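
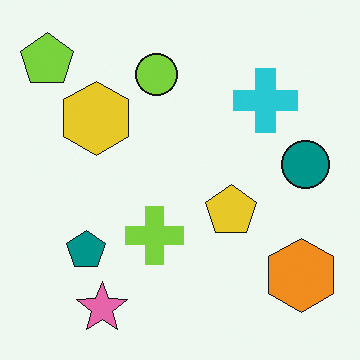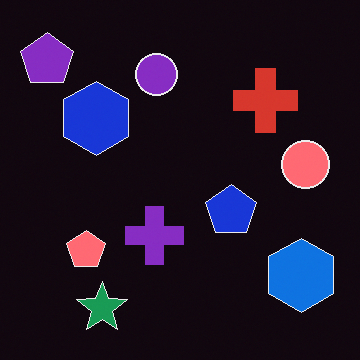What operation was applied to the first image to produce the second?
This is the original image color-inverted (negative).

The light background has become dark and every shape's color is its complement — a photographic negative.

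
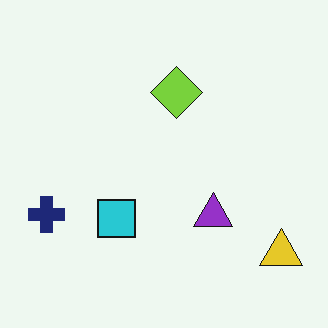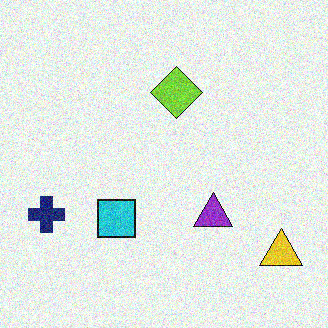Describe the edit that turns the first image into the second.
This is the original image degraded with moderate additive noise.

Random speckle covers the whole image, including the flat background.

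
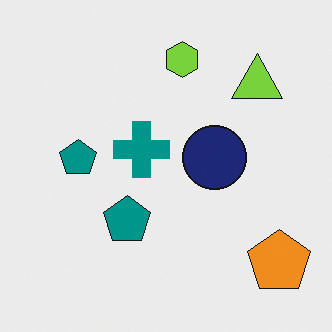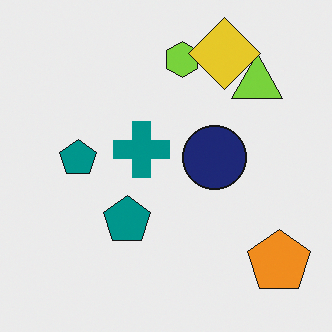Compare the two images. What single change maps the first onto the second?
Overlaid with an additional yellow diamond.

A yellow diamond appears in the second image that is absent from the first.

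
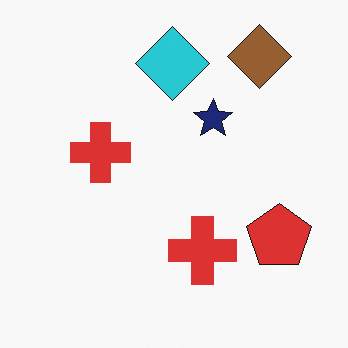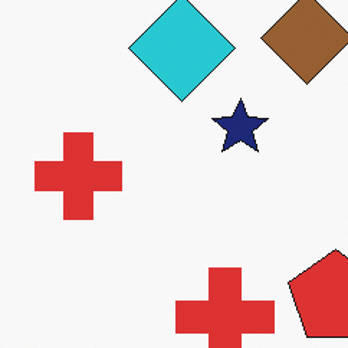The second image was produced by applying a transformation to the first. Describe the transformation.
The image was cropped to a modestly smaller region and rescaled.

The visible shapes are larger and the field of view is narrower; shapes near the original edges may be partly or wholly outside the frame — a crop-and-rescale.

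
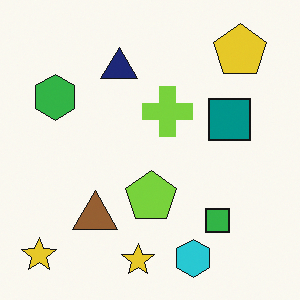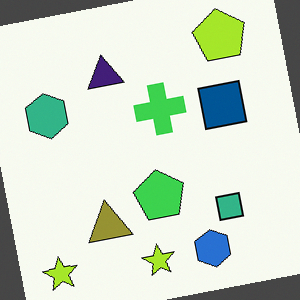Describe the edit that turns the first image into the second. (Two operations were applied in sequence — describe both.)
The second image is the first hue-shifted by a small amount, then rotated counter-clockwise by a few degrees.

Every shape's color has rotated by the same amount around the hue wheel — a uniform hue shift. Every shape is tilted by the same angle and the image corners show triangular fill wedges — a whole-image rotation by a non-right angle.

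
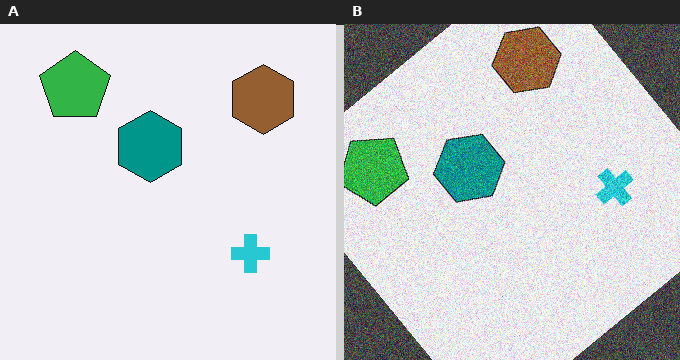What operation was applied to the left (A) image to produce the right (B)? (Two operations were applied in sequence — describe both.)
It was rotated counter-clockwise by a large amount — several tens of degrees, then degraded with strong gaussian noise.

Every shape is tilted by the same angle and the image corners show triangular fill wedges — a whole-image rotation by a non-right angle. Random speckle covers the whole image, including the flat background.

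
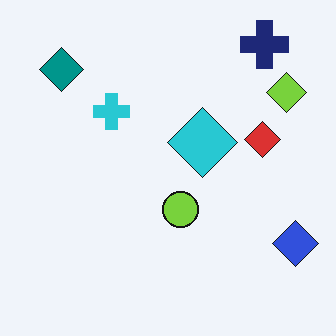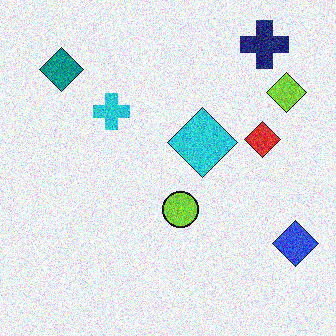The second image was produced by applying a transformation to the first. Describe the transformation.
It was degraded with a thick layer of grain.

Random speckle covers the whole image, including the flat background.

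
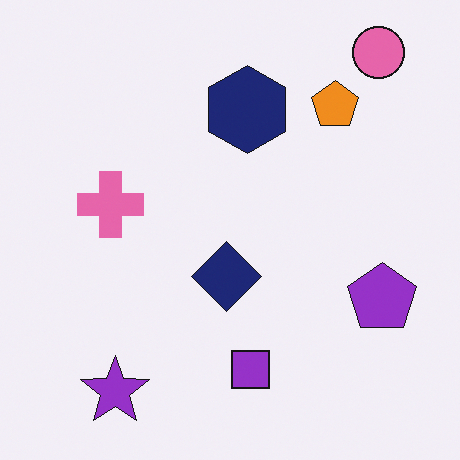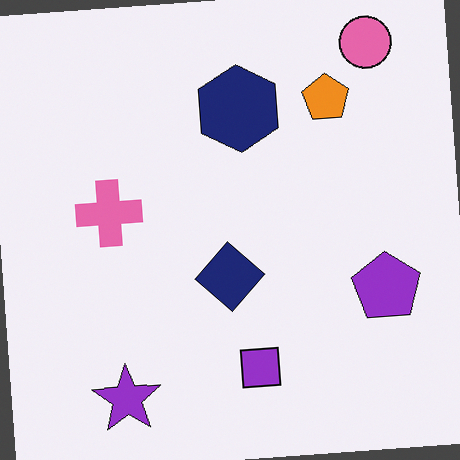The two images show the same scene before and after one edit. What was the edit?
This is the original image rotated counter-clockwise by a slight angle.

Every shape is tilted by the same angle and the image corners show triangular fill wedges — a whole-image rotation by a non-right angle.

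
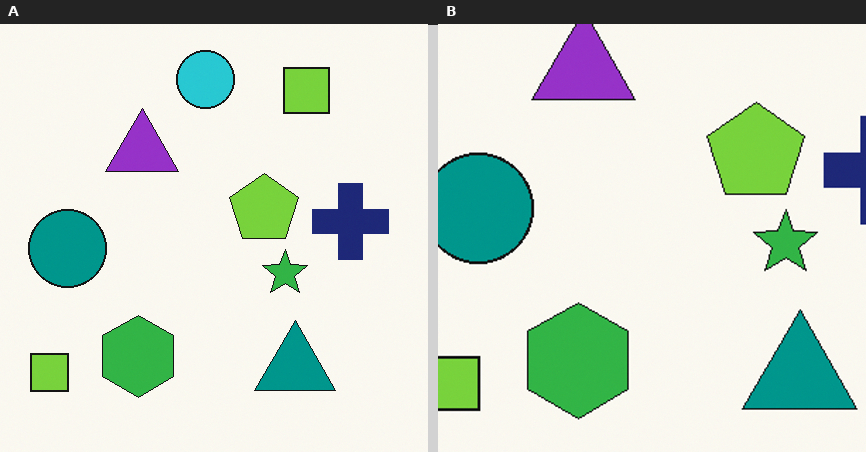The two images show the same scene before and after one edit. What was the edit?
The image was cropped slightly and scaled back up.

The visible shapes are larger and the field of view is narrower; shapes near the original edges may be partly or wholly outside the frame — a crop-and-rescale.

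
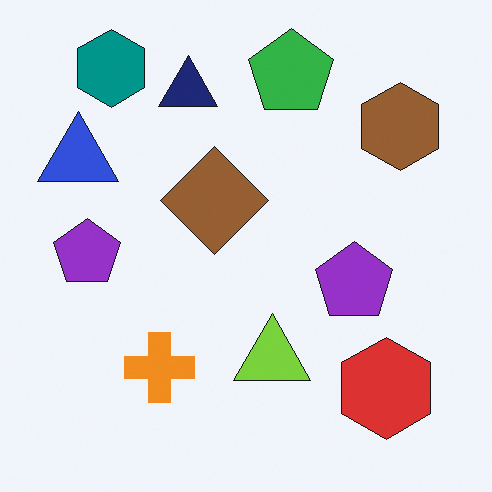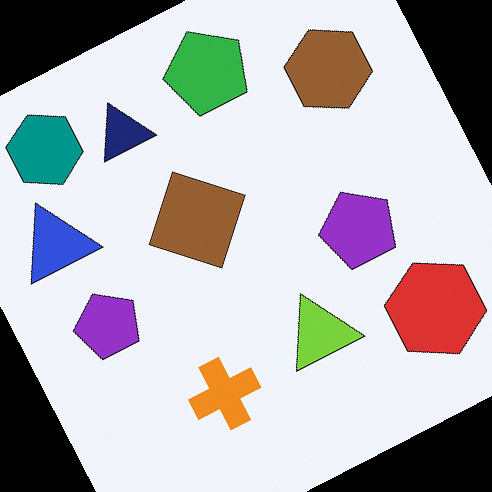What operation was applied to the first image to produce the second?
The second image is the first rotated counter-clockwise by a moderate amount.

Every shape is tilted by the same angle and the image corners show triangular fill wedges — a whole-image rotation by a non-right angle.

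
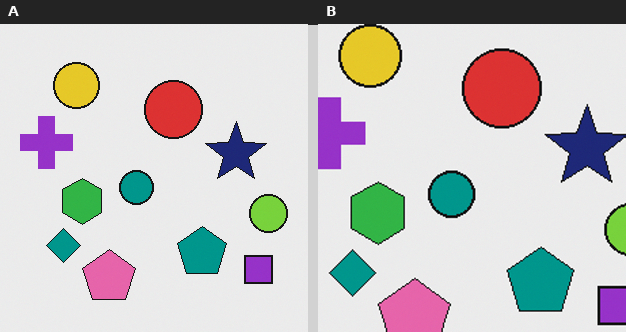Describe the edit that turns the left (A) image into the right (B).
The image was cropped to a modestly smaller region and rescaled.

The visible shapes are larger and the field of view is narrower; shapes near the original edges may be partly or wholly outside the frame — a crop-and-rescale.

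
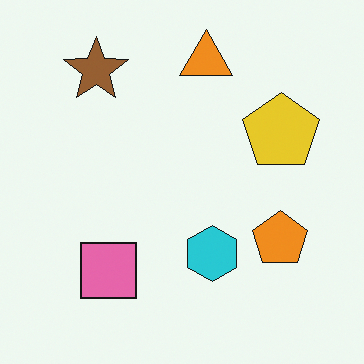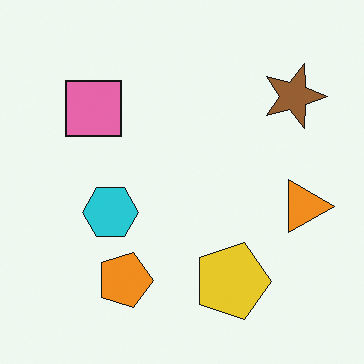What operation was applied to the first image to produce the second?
The second image is the first rotated 90° clockwise.

The brown star sits in the top-left of the first image and the top-right of the second — consistent with a whole-image 90° clockwise rotation.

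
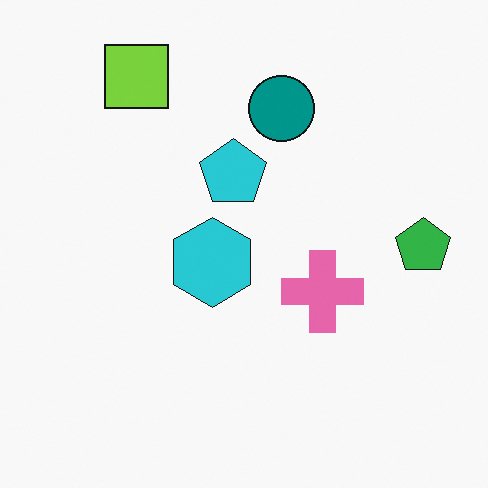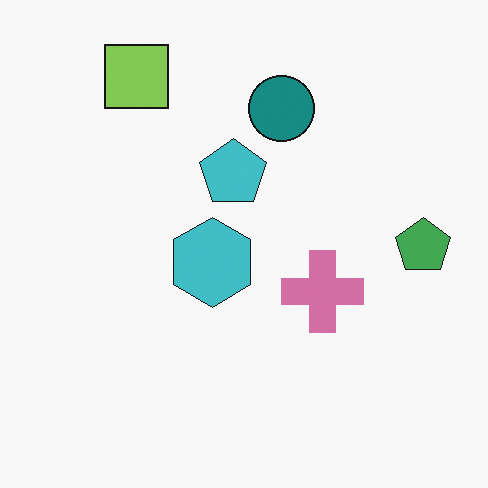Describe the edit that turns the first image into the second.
Slightly desaturated.

All colors are more muted and greyish — a global saturation change.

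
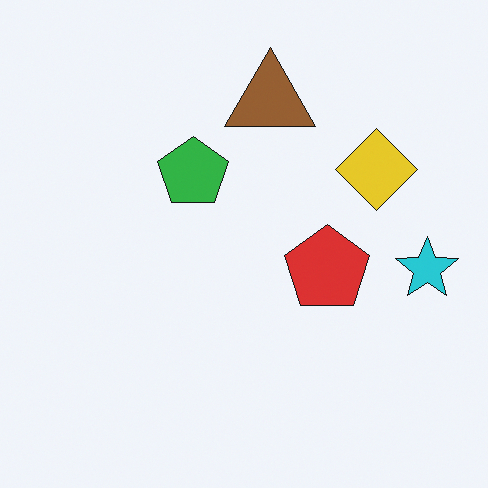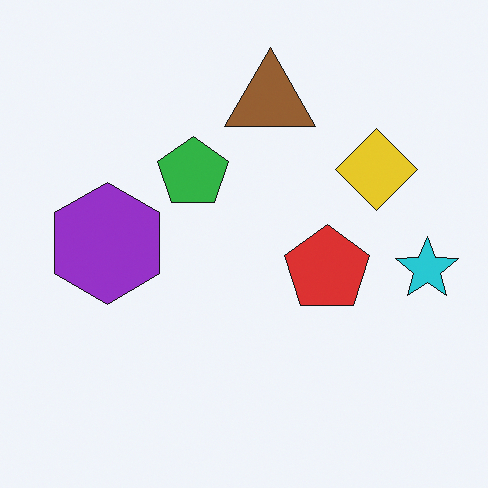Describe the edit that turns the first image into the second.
The second image is the first overlaid with an additional purple hexagon.

A purple hexagon appears in the second image that is absent from the first.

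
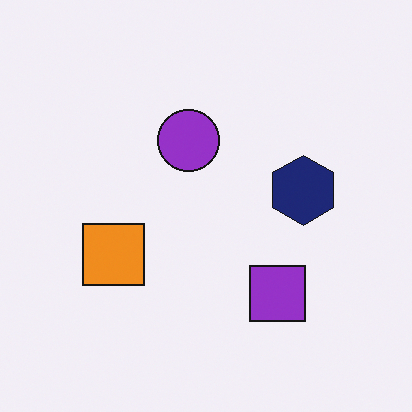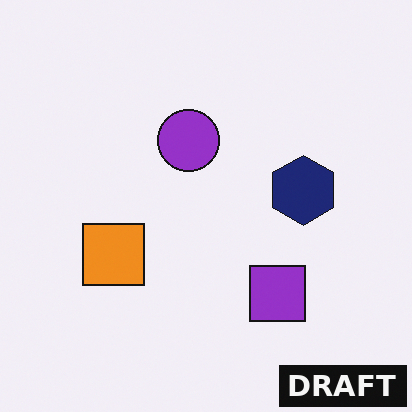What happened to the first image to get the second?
Watermarked with the text "DRAFT" in the lower-right corner.

A dark label reading "DRAFT" appears in the lower-right corner.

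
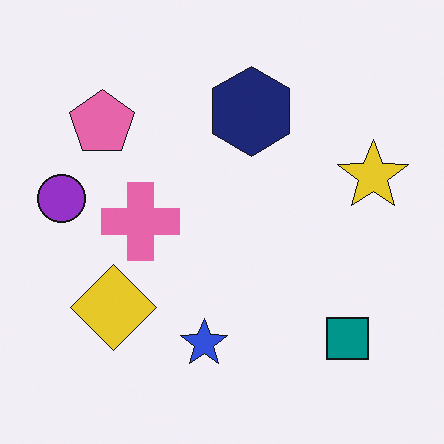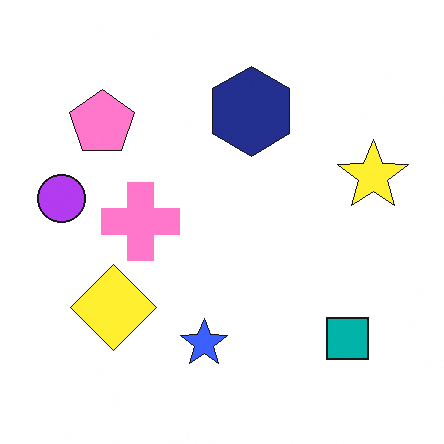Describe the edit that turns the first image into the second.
The transformation is: brightened a little.

Every pixel — background and shapes alike — is uniformly brightened.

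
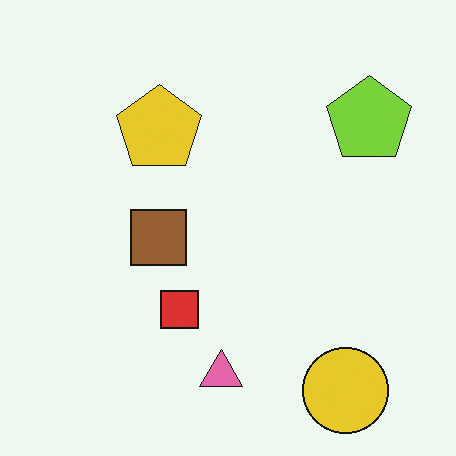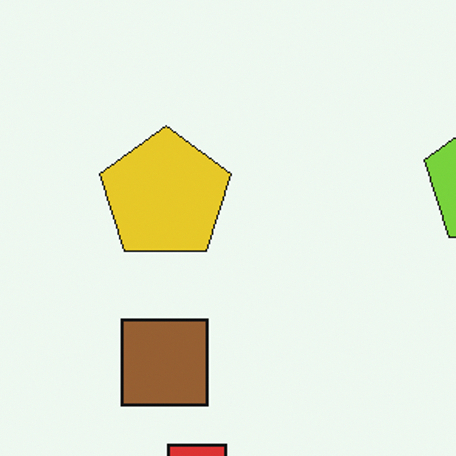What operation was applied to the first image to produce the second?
The second image is the first cropped to a modestly smaller region and rescaled.

The visible shapes are larger and the field of view is narrower; shapes near the original edges may be partly or wholly outside the frame — a crop-and-rescale.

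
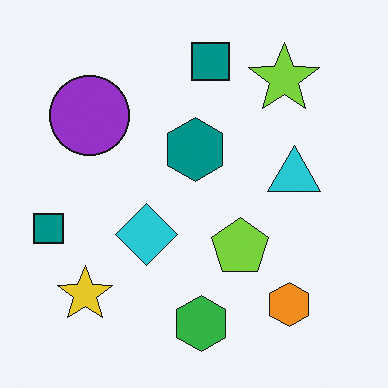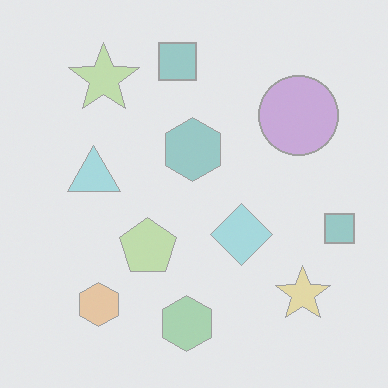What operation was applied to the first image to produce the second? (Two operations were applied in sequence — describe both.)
The image was washed out (contrast reduced), then flipped horizontally (left ↔ right).

Tones are pushed toward mid-grey across the whole image — a global contrast change. The yellow star is in the bottom-left of the first image and the bottom-right of the second — shapes on opposite sides of the vertical midline have swapped in a mirror flip.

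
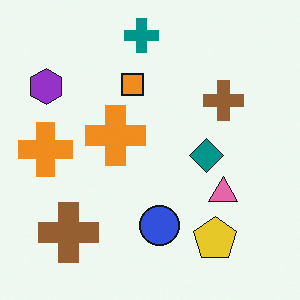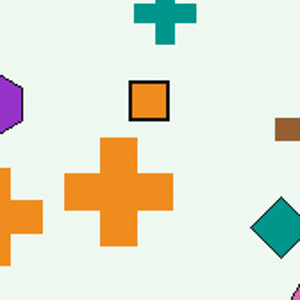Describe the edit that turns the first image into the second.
It was cropped to a noticeably smaller region and rescaled.

The visible shapes are larger and the field of view is narrower; shapes near the original edges may be partly or wholly outside the frame — a crop-and-rescale.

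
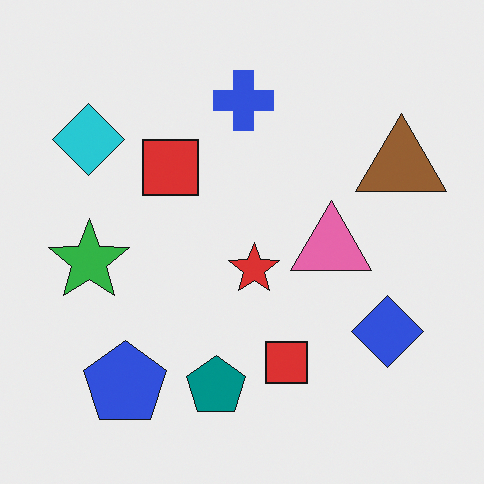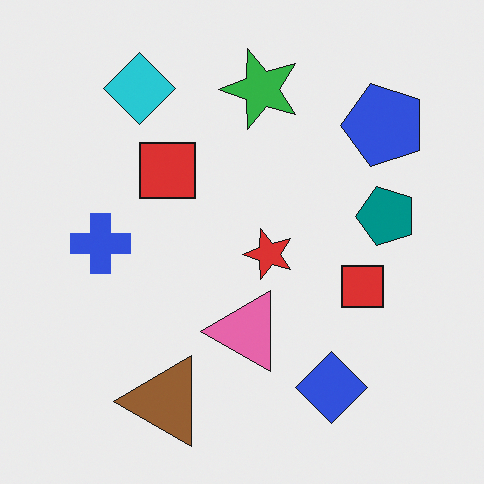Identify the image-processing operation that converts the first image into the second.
The transformation is: transposed (reflected across the top-left ↔ bottom-right diagonal).

Shapes have swapped their row and column positions — what was in the top-right is now in the bottom-left — a diagonal reflection.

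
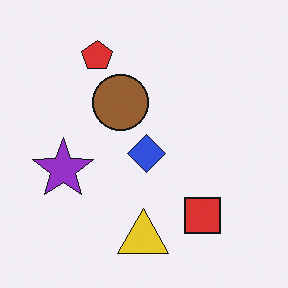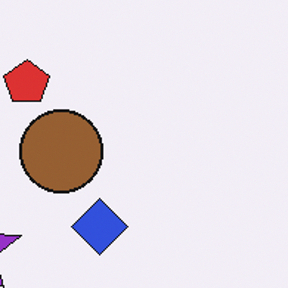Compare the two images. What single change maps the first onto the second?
The transformation is: cropped slightly and scaled back up.

The visible shapes are larger and the field of view is narrower; shapes near the original edges may be partly or wholly outside the frame — a crop-and-rescale.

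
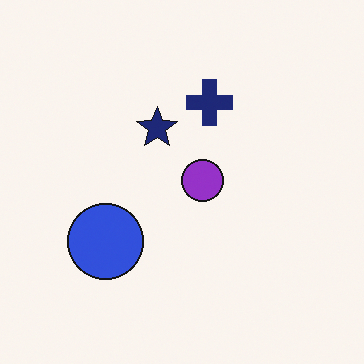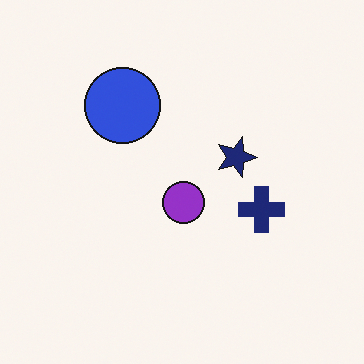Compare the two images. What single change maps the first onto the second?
Rotated 90° clockwise.

The blue circle sits in the left of the first image and the top of the second — consistent with a whole-image 90° clockwise rotation.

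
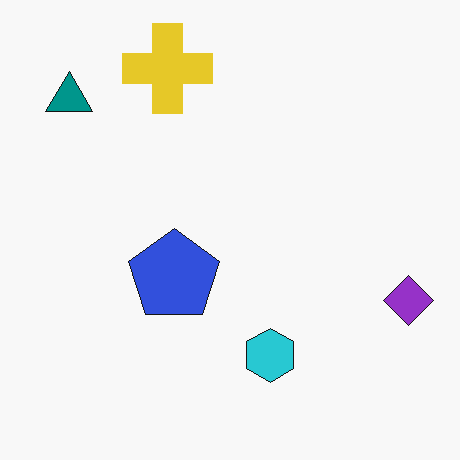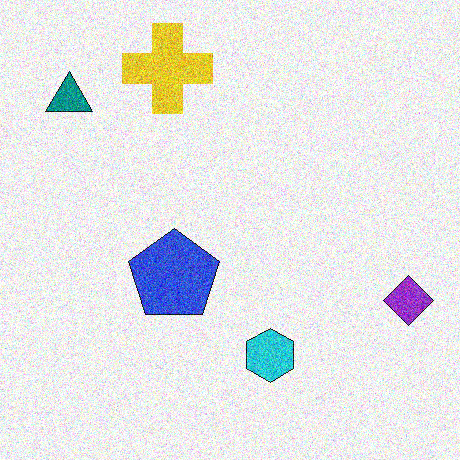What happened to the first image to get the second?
The second image is the first degraded with heavy additive noise.

Random speckle covers the whole image, including the flat background.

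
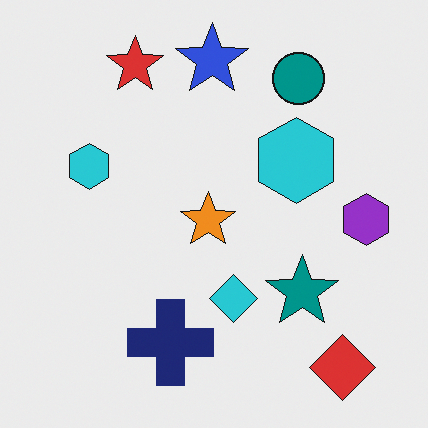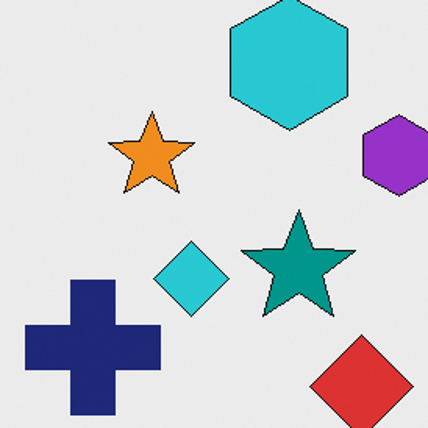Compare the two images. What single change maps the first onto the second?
The transformation is: cropped slightly and scaled back up.

The visible shapes are larger and the field of view is narrower; shapes near the original edges may be partly or wholly outside the frame — a crop-and-rescale.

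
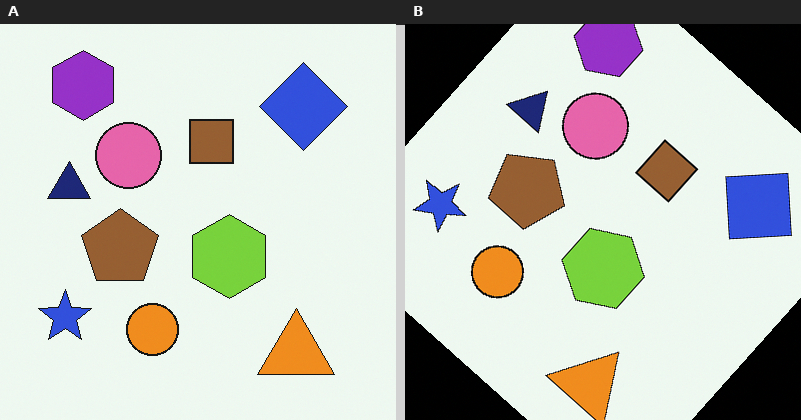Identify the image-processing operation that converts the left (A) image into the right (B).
Rotated clockwise by a large amount — several tens of degrees.

Every shape is tilted by the same angle and the image corners show triangular fill wedges — a whole-image rotation by a non-right angle.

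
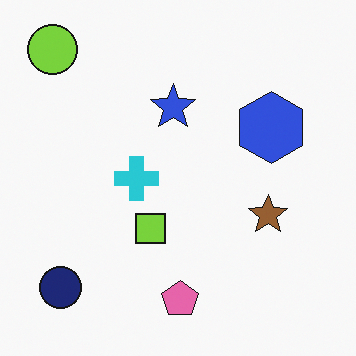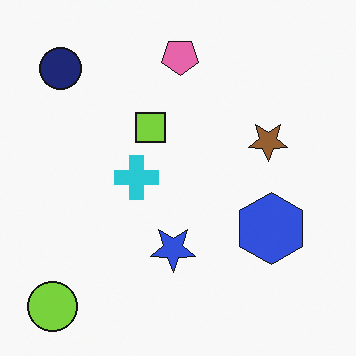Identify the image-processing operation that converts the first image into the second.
It was flipped vertically (top ↔ bottom).

The lime circle is in the top-left of the first image and the bottom-left of the second — shapes on opposite sides of the horizontal midline have swapped in a mirror flip.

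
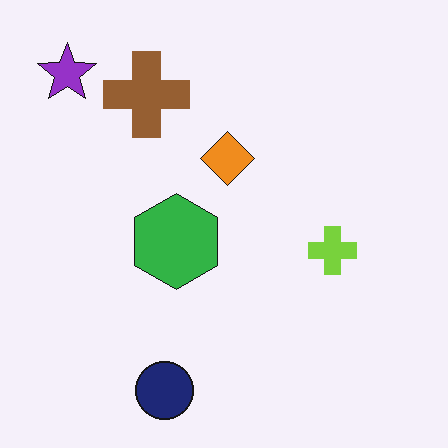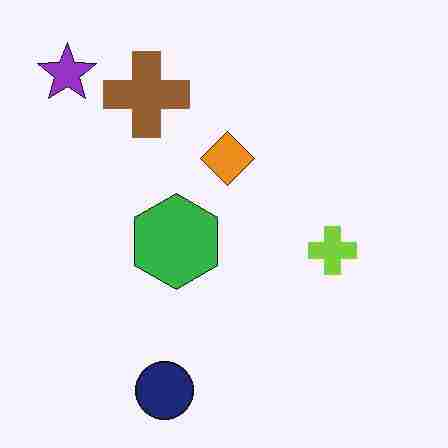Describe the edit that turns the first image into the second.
The image was heavily JPEG-compressed with obvious blocking artifacts.

Blocky 8×8 compression artifacts appear around shape edges and the flat background shows ringing — characteristic JPEG degradation.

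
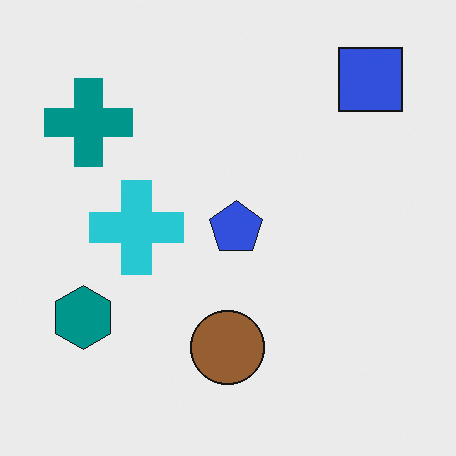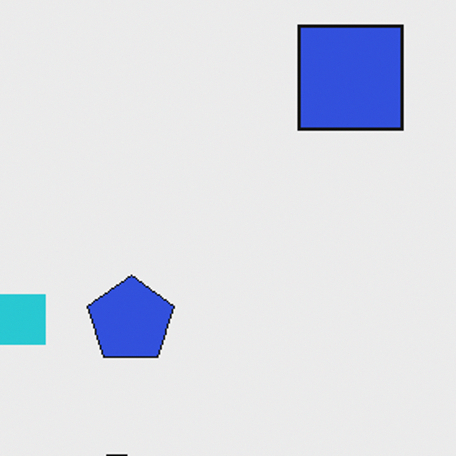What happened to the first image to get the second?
The transformation is: cropped tightly and scaled back up.

The visible shapes are larger and the field of view is narrower; shapes near the original edges may be partly or wholly outside the frame — a crop-and-rescale.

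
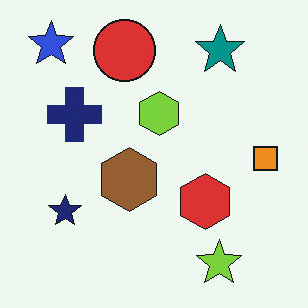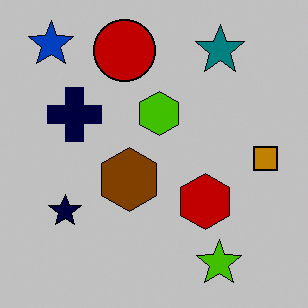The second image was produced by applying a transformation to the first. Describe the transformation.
The transformation is: heavily posterized to just a handful of flat colors.

Each flat color has snapped to a coarser quantized level — most visibly, the near-white background has dropped to a flat grey.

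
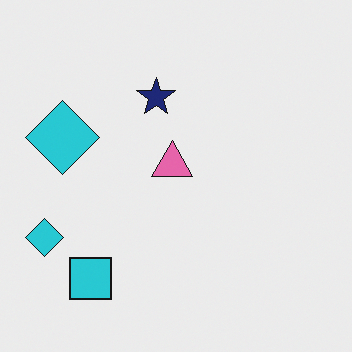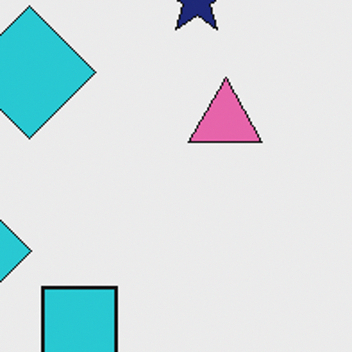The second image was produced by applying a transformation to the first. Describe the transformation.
The transformation is: cropped tightly and scaled back up.

The visible shapes are larger and the field of view is narrower; shapes near the original edges may be partly or wholly outside the frame — a crop-and-rescale.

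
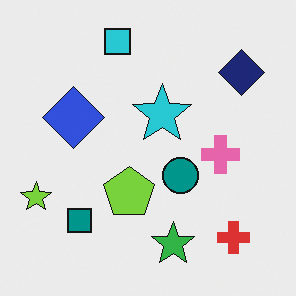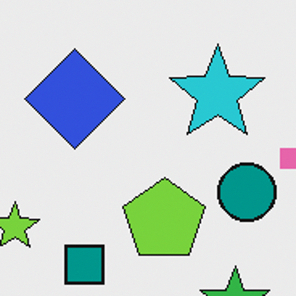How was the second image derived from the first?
The second image is the first cropped to a modestly smaller region and rescaled.

The visible shapes are larger and the field of view is narrower; shapes near the original edges may be partly or wholly outside the frame — a crop-and-rescale.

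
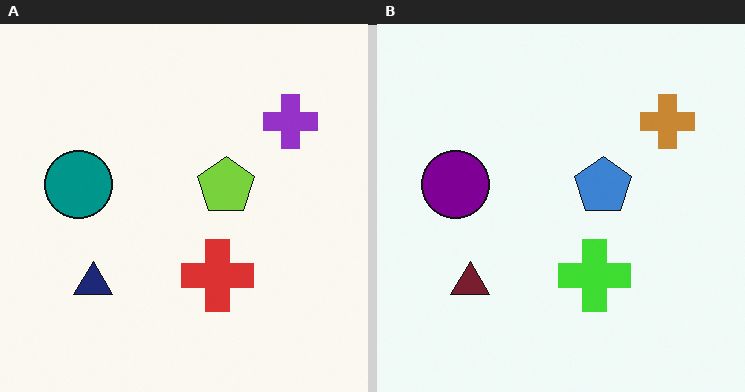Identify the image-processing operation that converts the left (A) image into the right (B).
This is the original image hue-shifted by a moderate amount.

Every shape's color has rotated by the same amount around the hue wheel — a uniform hue shift.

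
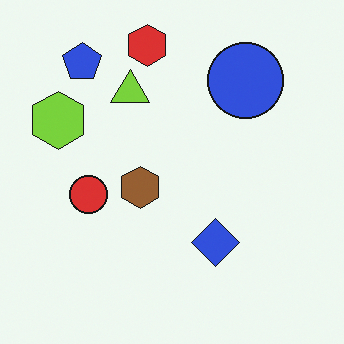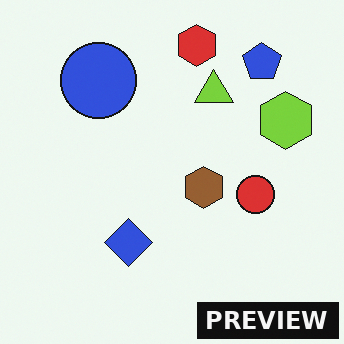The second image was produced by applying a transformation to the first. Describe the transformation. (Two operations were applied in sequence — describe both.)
It was flipped horizontally (left ↔ right), then watermarked with the text "PREVIEW" in the lower-right corner.

The lime hexagon is in the left of the first image and the right of the second — shapes on opposite sides of the vertical midline have swapped in a mirror flip. A dark label reading "PREVIEW" appears in the lower-right corner.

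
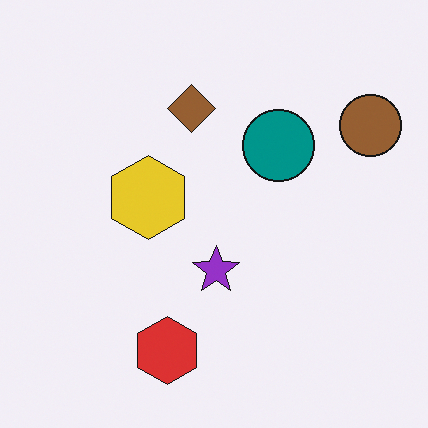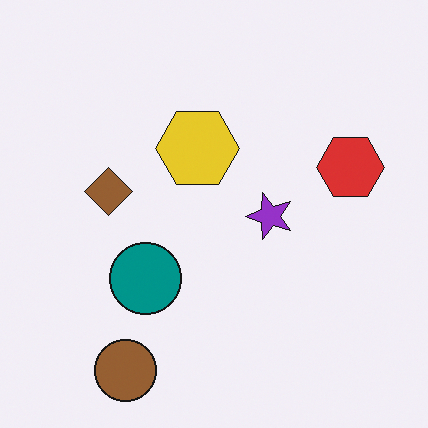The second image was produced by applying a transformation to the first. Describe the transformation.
Transposed (reflected across the top-left ↔ bottom-right diagonal).

Shapes have swapped their row and column positions — what was in the top-right is now in the bottom-left — a diagonal reflection.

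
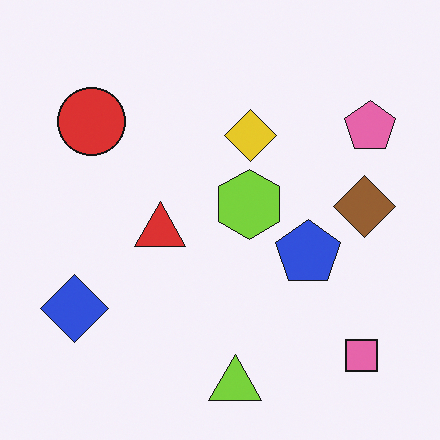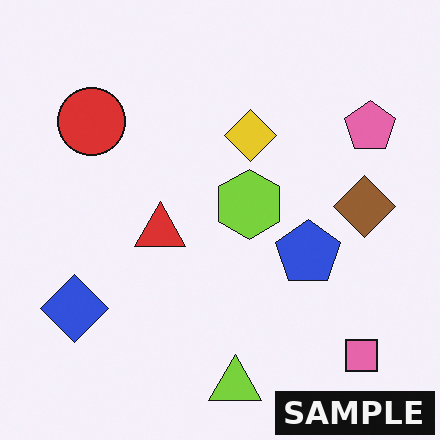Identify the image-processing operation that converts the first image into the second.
Watermarked with the text "SAMPLE" in the lower-right corner.

A dark label reading "SAMPLE" appears in the lower-right corner.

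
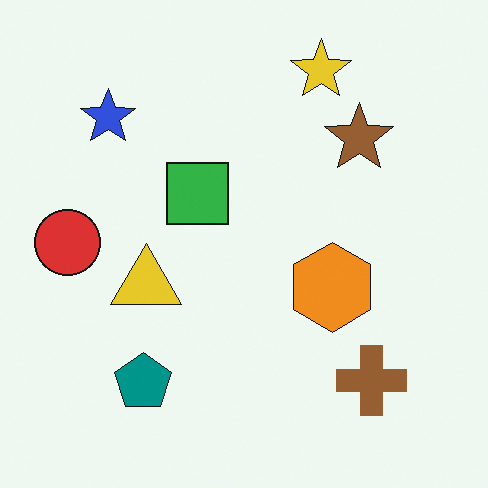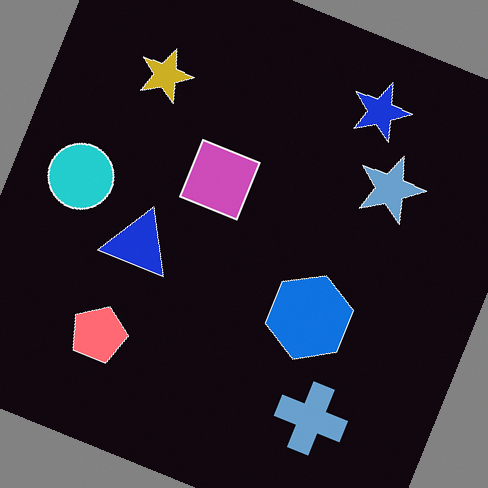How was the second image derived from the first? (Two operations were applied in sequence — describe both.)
This is the original image color-inverted (negative), then rotated clockwise by a moderate amount.

The light background has become dark and every shape's color is its complement — a photographic negative. Every shape is tilted by the same angle and the image corners show triangular fill wedges — a whole-image rotation by a non-right angle.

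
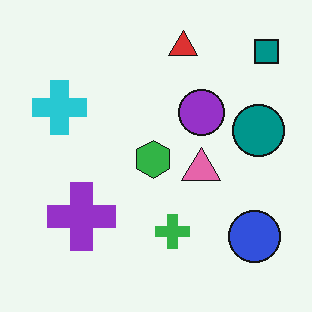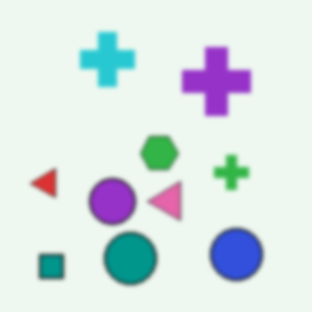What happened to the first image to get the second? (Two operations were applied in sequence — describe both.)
The image was transposed (reflected across the top-left ↔ bottom-right diagonal), then given a subtle gaussian blur.

Shapes have swapped their row and column positions — what was in the top-right is now in the bottom-left — a diagonal reflection. Shape edges and outlines are uniformly softened across the whole image.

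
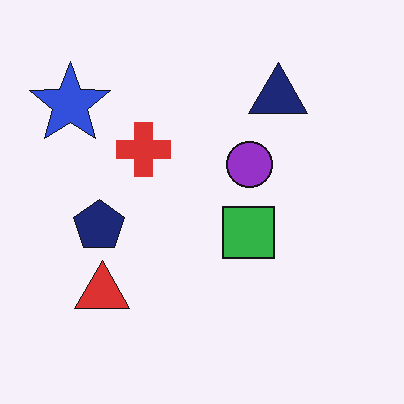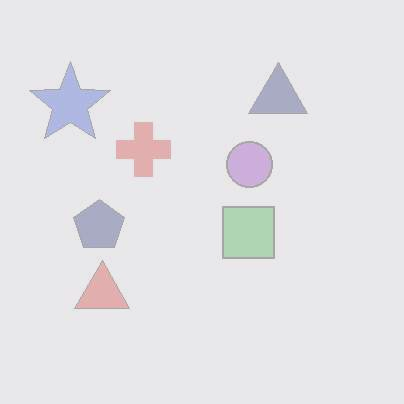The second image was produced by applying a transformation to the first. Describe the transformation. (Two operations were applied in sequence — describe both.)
The image was heavily JPEG-compressed with obvious blocking artifacts, then washed out (contrast reduced).

Blocky 8×8 compression artifacts appear around shape edges and the flat background shows ringing — characteristic JPEG degradation. Tones are pushed toward mid-grey across the whole image — a global contrast change.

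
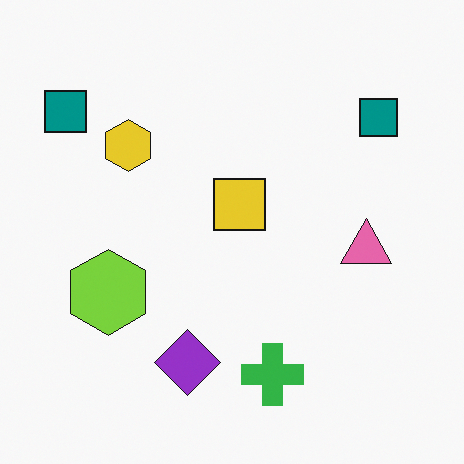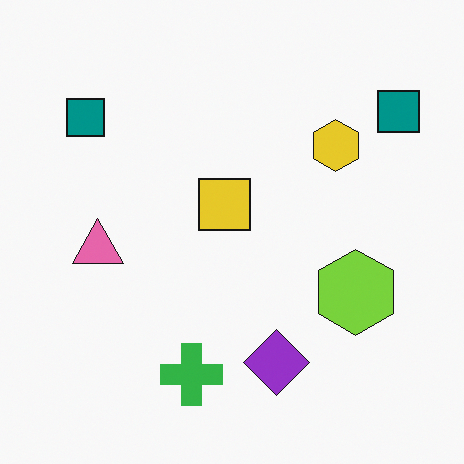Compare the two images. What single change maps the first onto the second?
The image was flipped horizontally (left ↔ right).

The pink triangle is in the right of the first image and the left of the second — shapes on opposite sides of the vertical midline have swapped in a mirror flip.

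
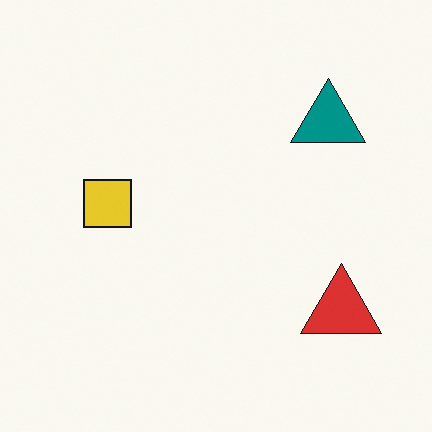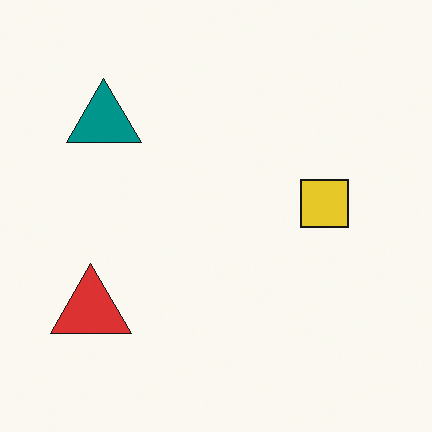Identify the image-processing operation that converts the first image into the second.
The transformation is: flipped horizontally (left ↔ right).

The red triangle is in the bottom-right of the first image and the bottom-left of the second — shapes on opposite sides of the vertical midline have swapped in a mirror flip.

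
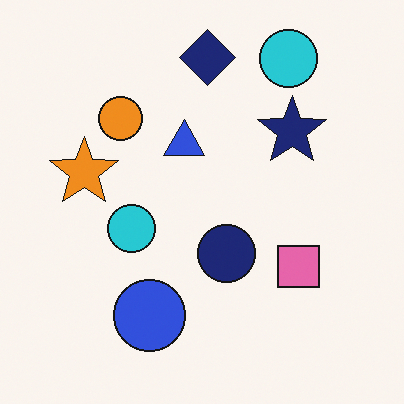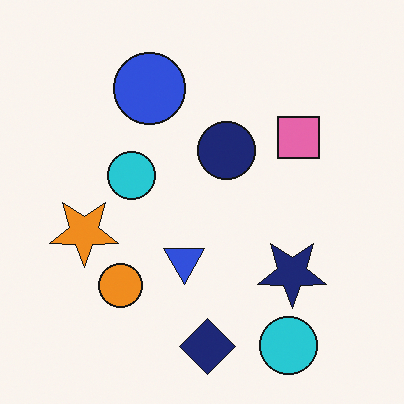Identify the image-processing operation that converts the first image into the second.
This is the original image flipped vertically (top ↔ bottom).

The navy diamond is in the top of the first image and the bottom of the second — shapes on opposite sides of the horizontal midline have swapped in a mirror flip.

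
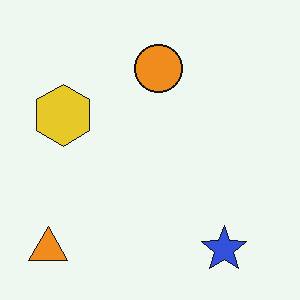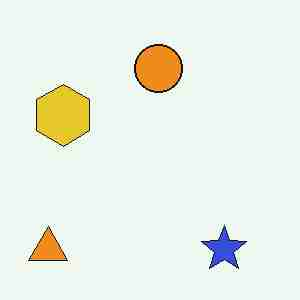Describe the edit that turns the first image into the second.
Heavily JPEG-compressed with obvious blocking artifacts.

Blocky 8×8 compression artifacts appear around shape edges and the flat background shows ringing — characteristic JPEG degradation.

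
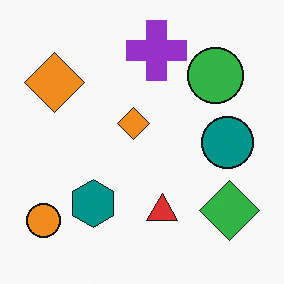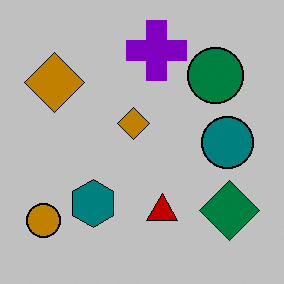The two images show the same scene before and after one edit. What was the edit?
Aggressively posterized.

Each flat color has snapped to a coarser quantized level — most visibly, the near-white background has dropped to a flat grey.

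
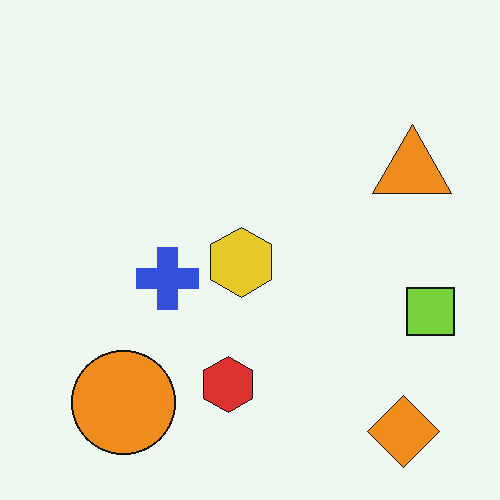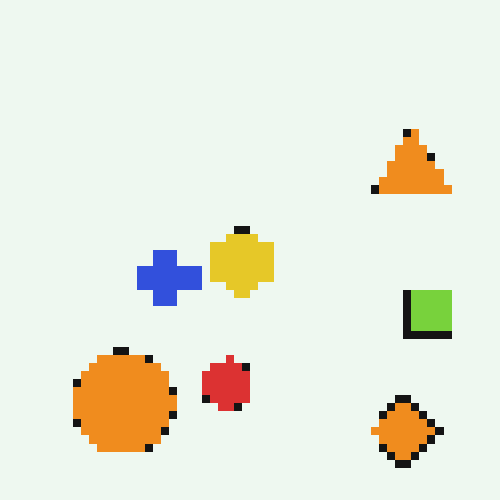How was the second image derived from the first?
The second image is the first pixelated into visible square blocks.

Shapes are reduced to large square blocks; fine edges and outlines are lost — a downscale-then-upscale (mosaic) effect.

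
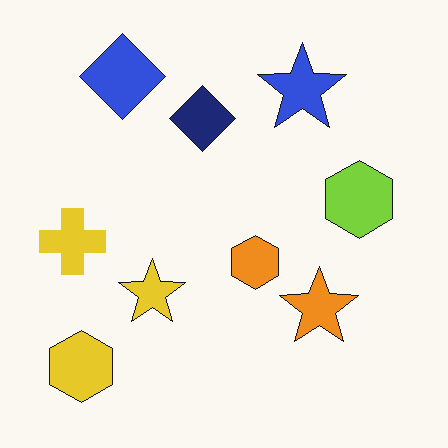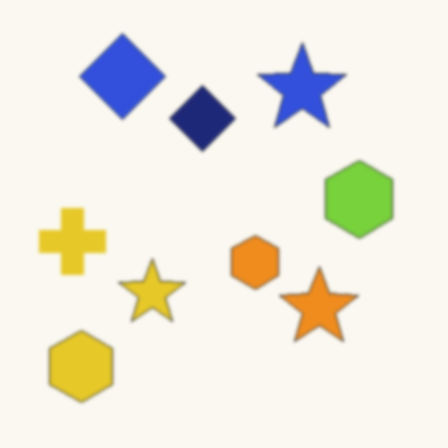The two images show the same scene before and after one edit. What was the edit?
This is the original image lightly blurred.

Shape edges and outlines are uniformly softened across the whole image.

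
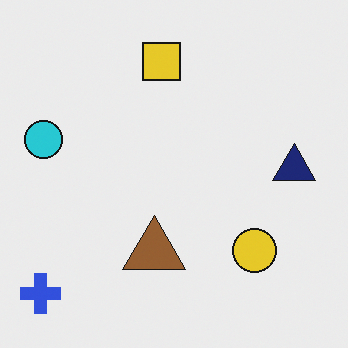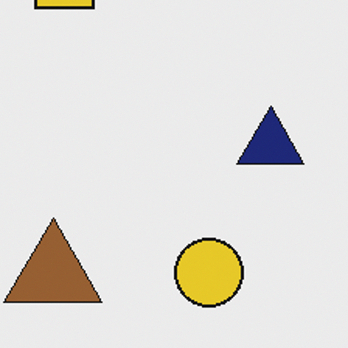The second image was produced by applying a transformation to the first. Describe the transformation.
The image was cropped to a modestly smaller region and rescaled.

The visible shapes are larger and the field of view is narrower; shapes near the original edges may be partly or wholly outside the frame — a crop-and-rescale.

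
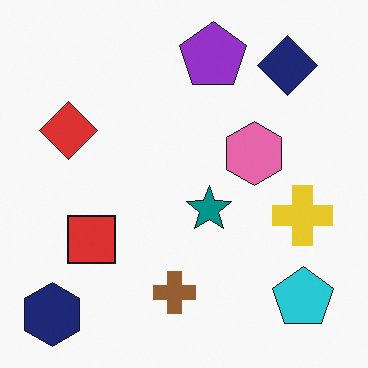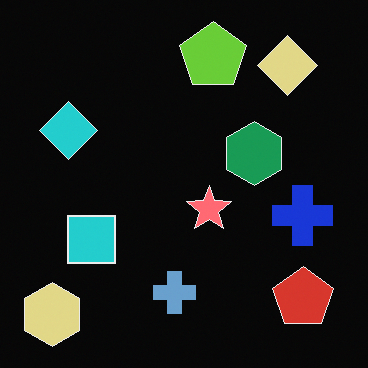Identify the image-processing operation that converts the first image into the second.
The transformation is: color-inverted (negative).

The light background has become dark and every shape's color is its complement — a photographic negative.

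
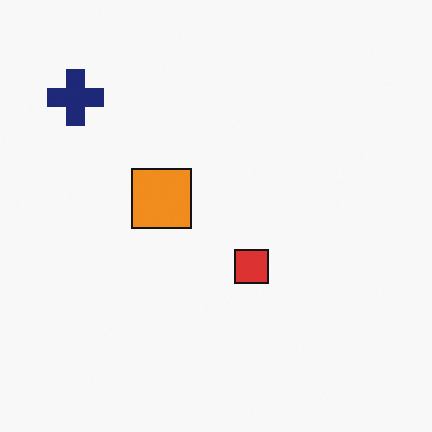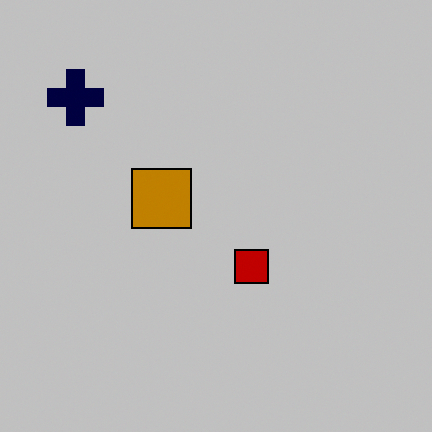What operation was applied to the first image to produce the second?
The second image is the first heavily posterized to just a handful of flat colors.

Each flat color has snapped to a coarser quantized level — most visibly, the near-white background has dropped to a flat grey.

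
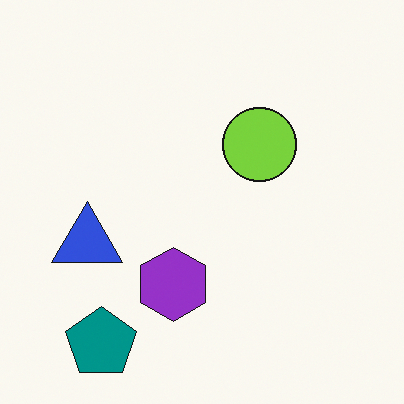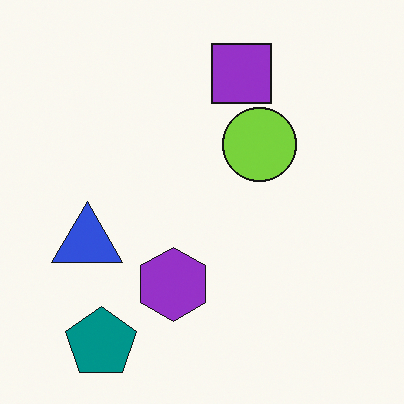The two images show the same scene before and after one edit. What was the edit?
The image was overlaid with an additional purple square.

A purple square appears in the second image that is absent from the first.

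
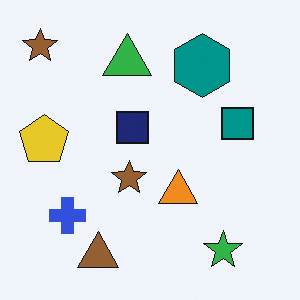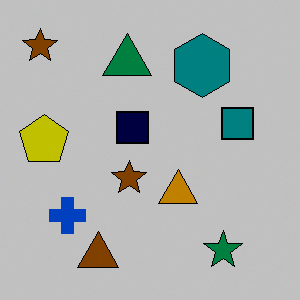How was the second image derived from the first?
The image was heavily posterized to just a handful of flat colors.

Each flat color has snapped to a coarser quantized level — most visibly, the near-white background has dropped to a flat grey.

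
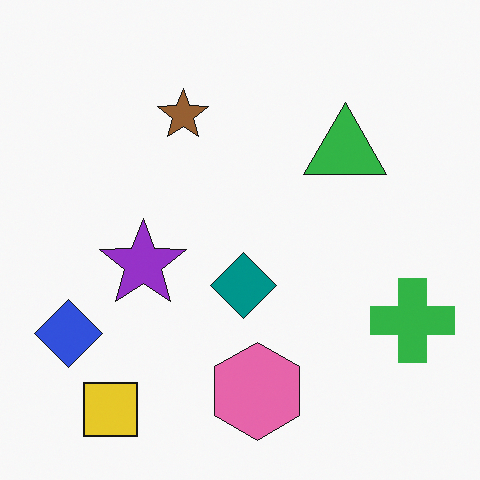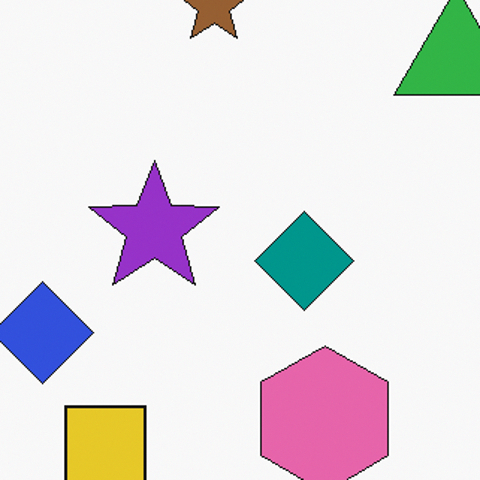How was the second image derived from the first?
The second image is the first cropped slightly and scaled back up.

The visible shapes are larger and the field of view is narrower; shapes near the original edges may be partly or wholly outside the frame — a crop-and-rescale.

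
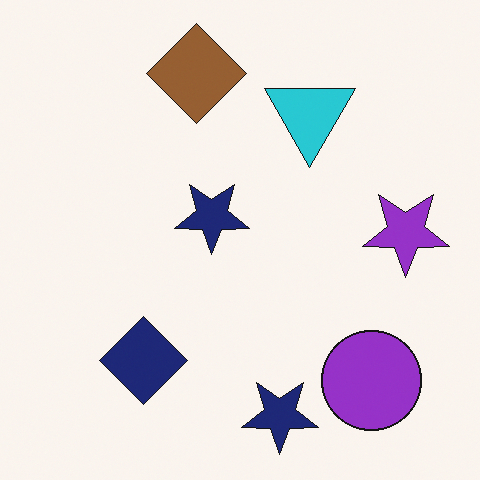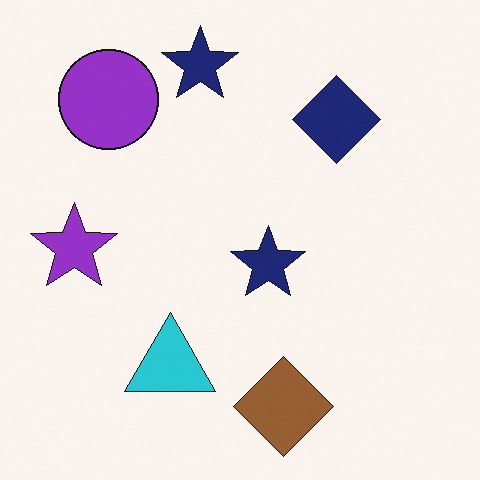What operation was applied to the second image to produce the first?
The transformation is: rotated 180°.

The purple circle sits in the top-left of the second image and the bottom-right of the first — consistent with a whole-image 180° rotation.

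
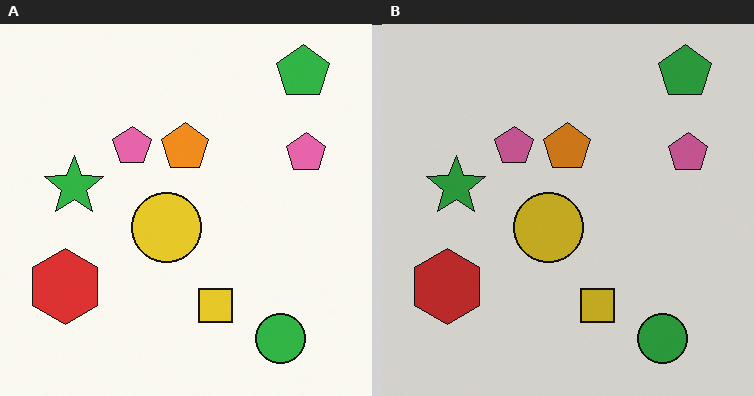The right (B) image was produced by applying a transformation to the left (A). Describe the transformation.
It was darkened a little.

Every pixel — background and shapes alike — is uniformly darkened.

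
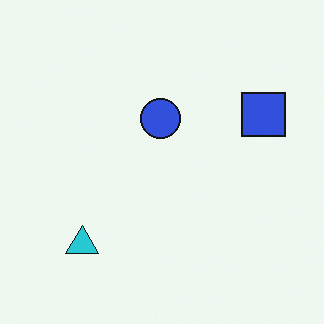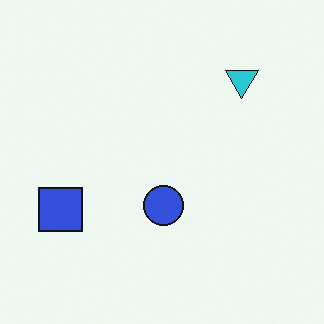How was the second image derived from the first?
The image was rotated 180°.

The cyan triangle sits in the bottom-left of the first image and the top-right of the second — consistent with a whole-image 180° rotation.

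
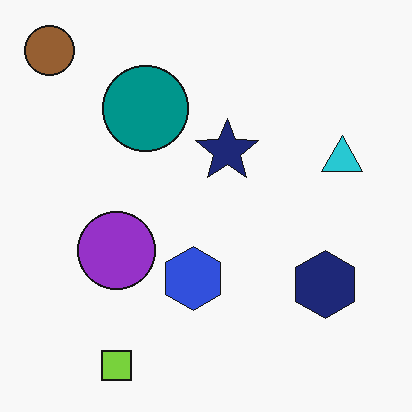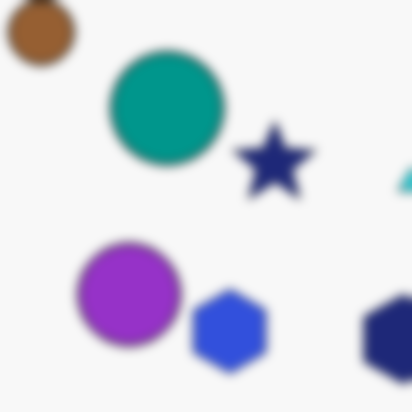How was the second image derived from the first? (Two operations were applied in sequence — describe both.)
This is the original image cropped slightly and scaled back up, then heavily blurred.

The visible shapes are larger and the field of view is narrower; shapes near the original edges may be partly or wholly outside the frame — a crop-and-rescale. Shape edges and outlines are uniformly softened across the whole image.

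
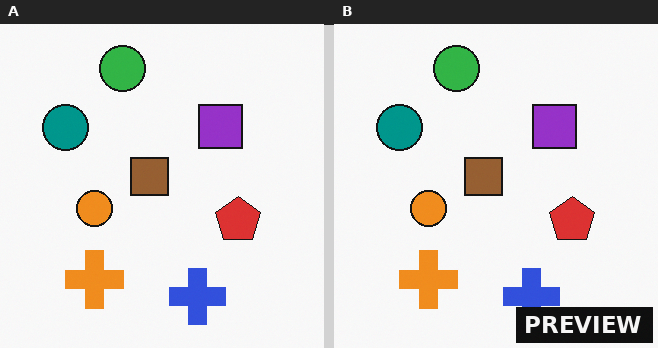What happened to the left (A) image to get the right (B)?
The transformation is: watermarked with the text "PREVIEW" in the lower-right corner.

A dark label reading "PREVIEW" appears in the lower-right corner.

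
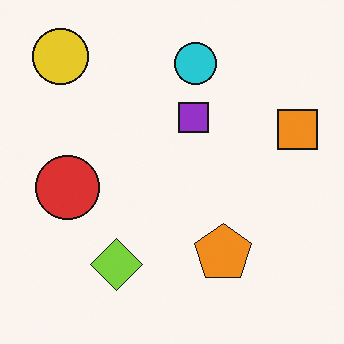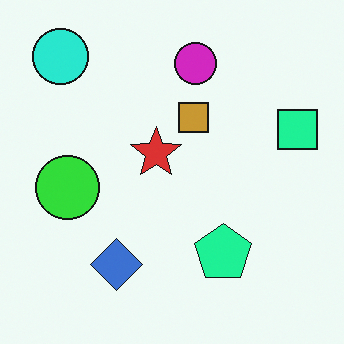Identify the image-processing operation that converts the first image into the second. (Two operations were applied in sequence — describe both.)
This is the original image hue-shifted noticeably, then overlaid with an additional red star.

Every shape's color has rotated by the same amount around the hue wheel — a uniform hue shift. A red star appears in the second image that is absent from the first.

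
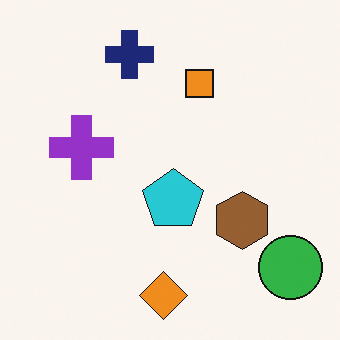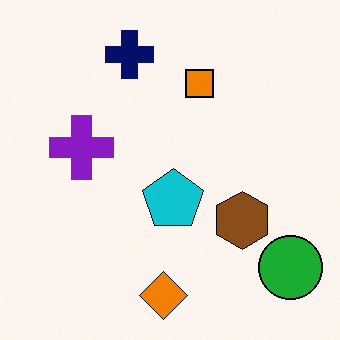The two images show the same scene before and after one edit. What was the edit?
The transformation is: given slightly increased contrast.

Tones are pushed away from mid-grey across the whole image — a global contrast change.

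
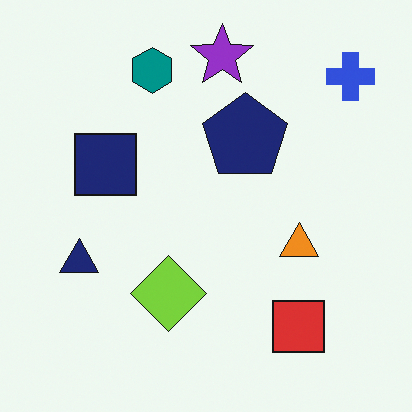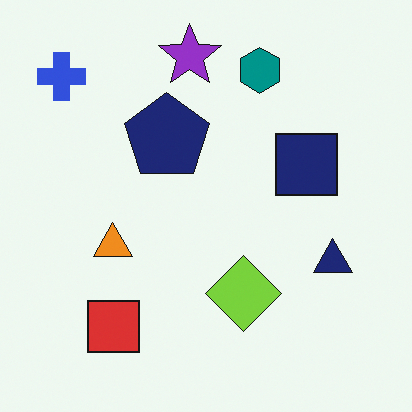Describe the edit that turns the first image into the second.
This is the original image flipped horizontally (left ↔ right).

The blue cross is in the top-right of the first image and the top-left of the second — shapes on opposite sides of the vertical midline have swapped in a mirror flip.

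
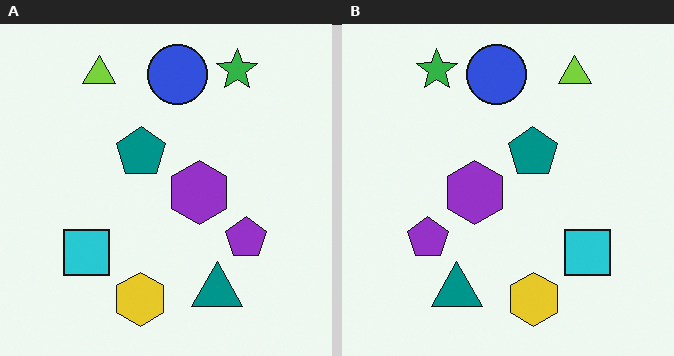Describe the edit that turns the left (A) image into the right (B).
This is the original image flipped horizontally (left ↔ right).

The purple pentagon is in the right of the left (A) image and the left of the right (B) — shapes on opposite sides of the vertical midline have swapped in a mirror flip.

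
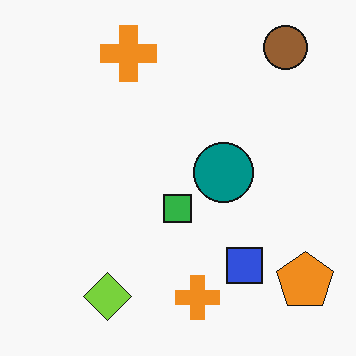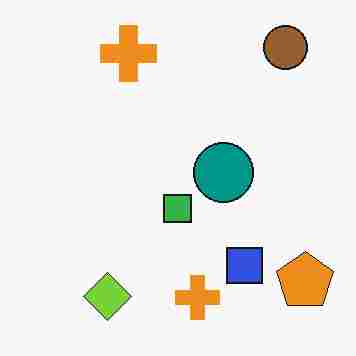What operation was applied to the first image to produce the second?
The second image is the first heavily JPEG-compressed with obvious blocking artifacts.

Blocky 8×8 compression artifacts appear around shape edges and the flat background shows ringing — characteristic JPEG degradation.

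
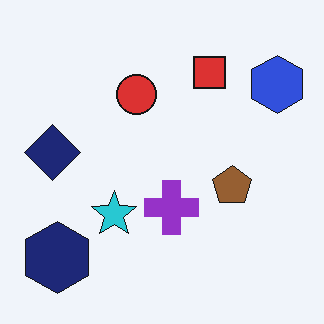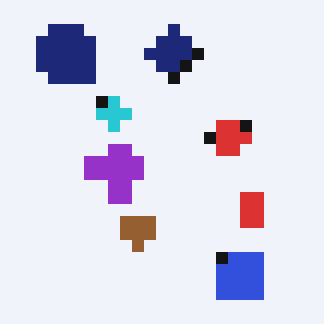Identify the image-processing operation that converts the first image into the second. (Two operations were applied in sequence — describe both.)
Coarsely pixelated, then rotated 90° clockwise.

Shapes are reduced to large square blocks; fine edges and outlines are lost — a downscale-then-upscale (mosaic) effect. The navy hexagon sits in the bottom-left of the first image and the top-left of the second — consistent with a whole-image 90° clockwise rotation.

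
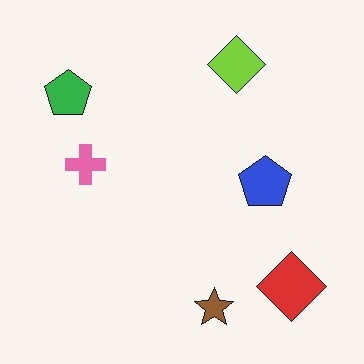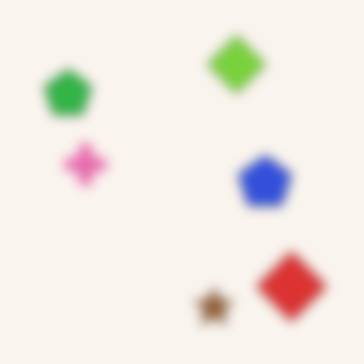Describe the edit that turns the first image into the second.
Heavily blurred.

Shape edges and outlines are uniformly softened across the whole image.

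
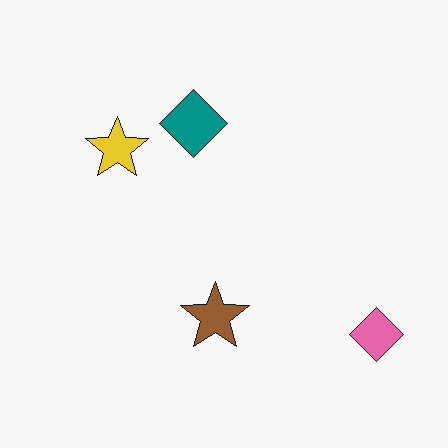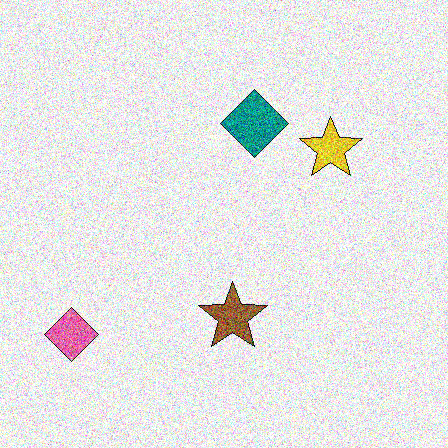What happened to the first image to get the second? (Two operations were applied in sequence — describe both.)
The transformation is: flipped horizontally (left ↔ right), then degraded with a thick layer of grain.

The pink diamond is in the bottom-right of the first image and the bottom-left of the second — shapes on opposite sides of the vertical midline have swapped in a mirror flip. Random speckle covers the whole image, including the flat background.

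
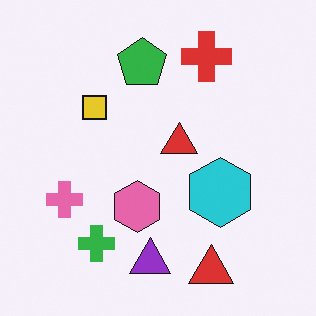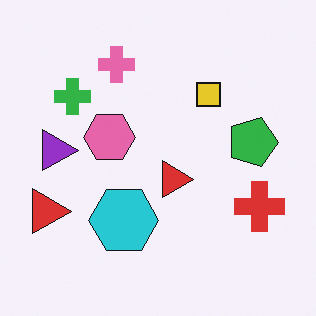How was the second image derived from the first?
Rotated 90° clockwise.

The red cross sits in the top of the first image and the right of the second — consistent with a whole-image 90° clockwise rotation.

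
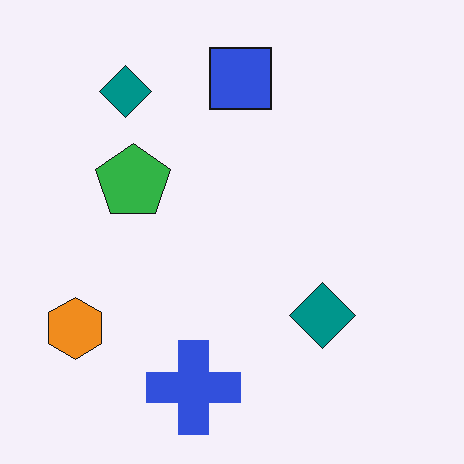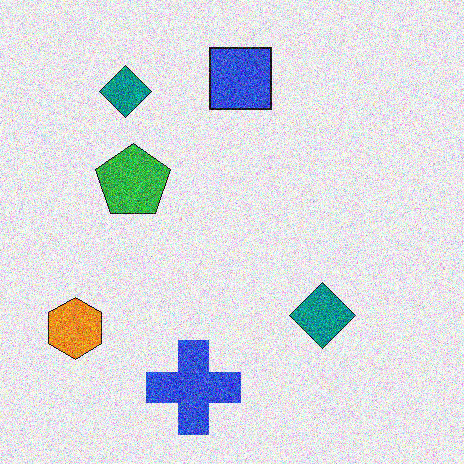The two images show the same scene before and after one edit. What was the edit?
The second image is the first degraded with heavy additive noise.

Random speckle covers the whole image, including the flat background.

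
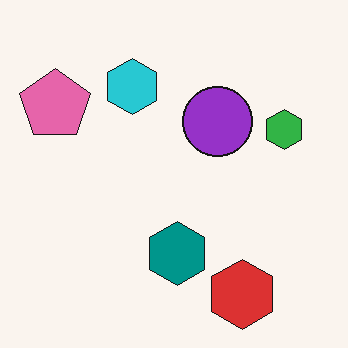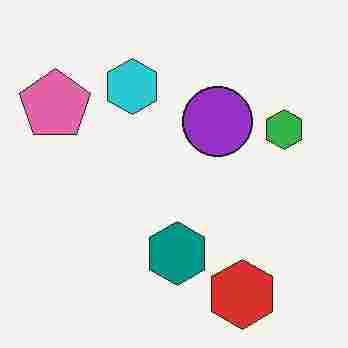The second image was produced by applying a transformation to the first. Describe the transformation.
This is the original image heavily JPEG-compressed with obvious blocking artifacts.

Blocky 8×8 compression artifacts appear around shape edges and the flat background shows ringing — characteristic JPEG degradation.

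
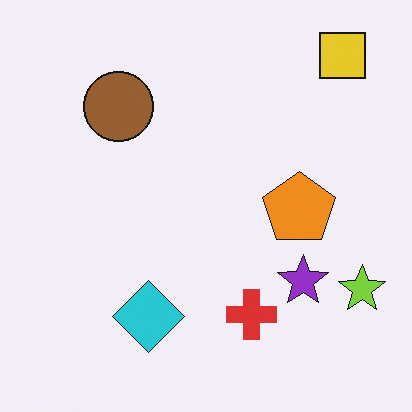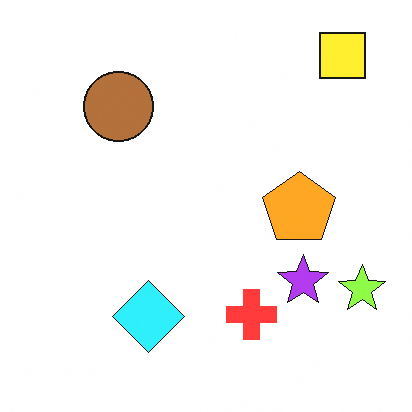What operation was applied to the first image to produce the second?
The image was brightened a little.

Every pixel — background and shapes alike — is uniformly brightened.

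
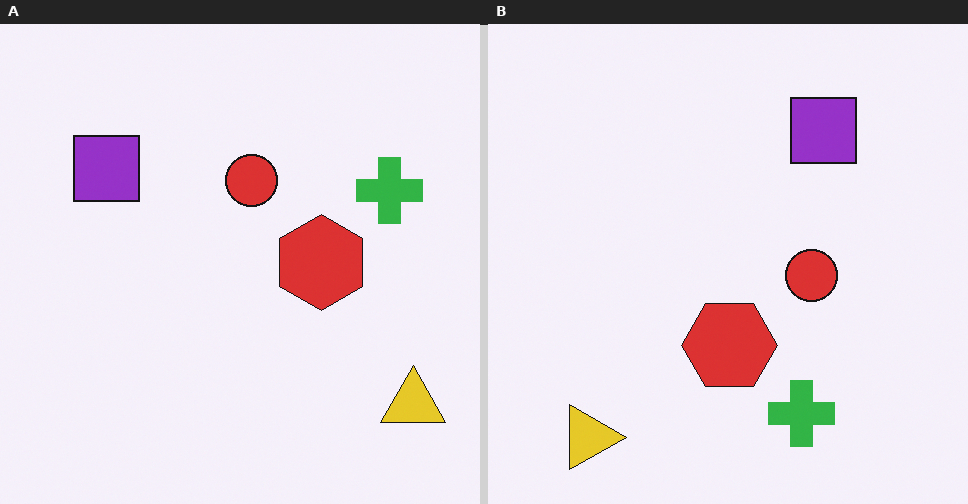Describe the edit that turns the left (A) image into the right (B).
This is the original image rotated 90° clockwise.

The yellow triangle sits in the bottom-right of the left (A) image and the bottom-left of the right (B) — consistent with a whole-image 90° clockwise rotation.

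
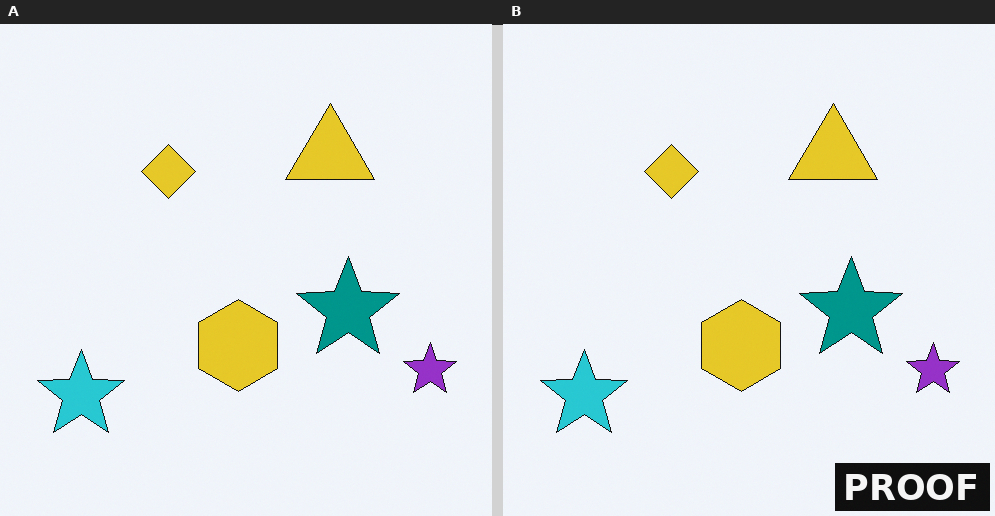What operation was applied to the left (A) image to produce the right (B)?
Watermarked with the text "PROOF" in the lower-right corner.

A dark label reading "PROOF" appears in the lower-right corner.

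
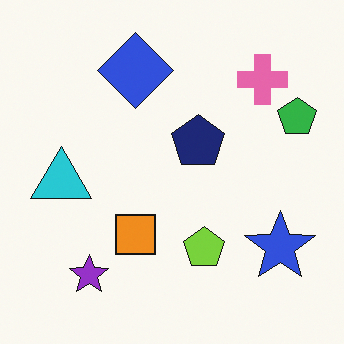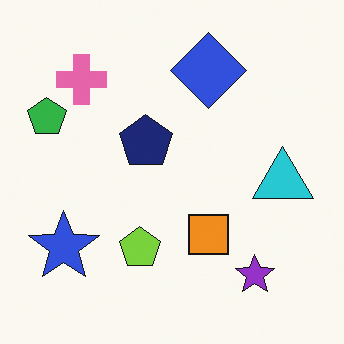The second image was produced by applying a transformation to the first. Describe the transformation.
Flipped horizontally (left ↔ right).

The green pentagon is in the right of the first image and the left of the second — shapes on opposite sides of the vertical midline have swapped in a mirror flip.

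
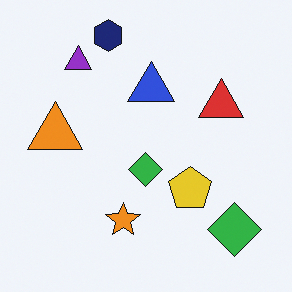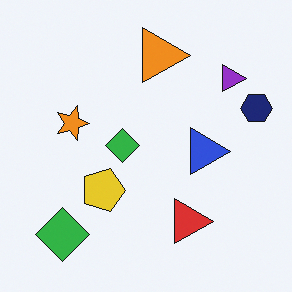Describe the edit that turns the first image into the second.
The second image is the first rotated 90° clockwise.

The navy hexagon sits in the top of the first image and the right of the second — consistent with a whole-image 90° clockwise rotation.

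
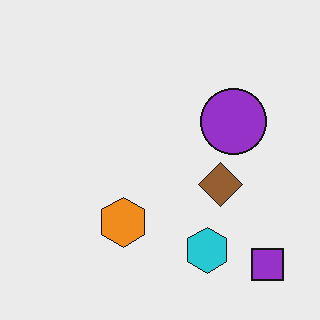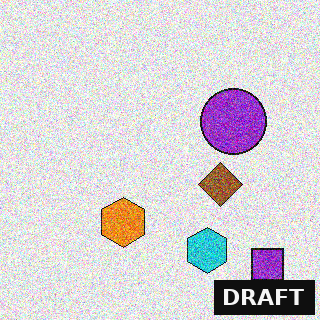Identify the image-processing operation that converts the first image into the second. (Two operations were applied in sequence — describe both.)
It was degraded with heavy additive noise, then watermarked with the text "DRAFT" in the lower-right corner.

Random speckle covers the whole image, including the flat background. A dark label reading "DRAFT" appears in the lower-right corner.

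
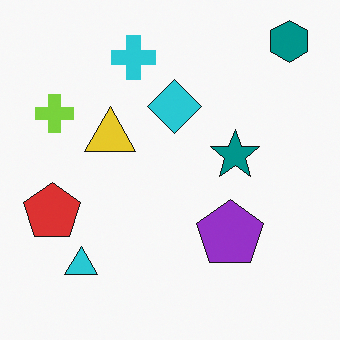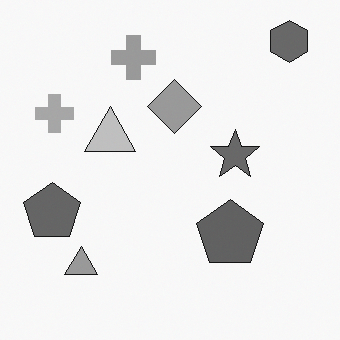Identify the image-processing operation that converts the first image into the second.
Converted to grayscale.

All color is removed — every shape is now a shade of grey.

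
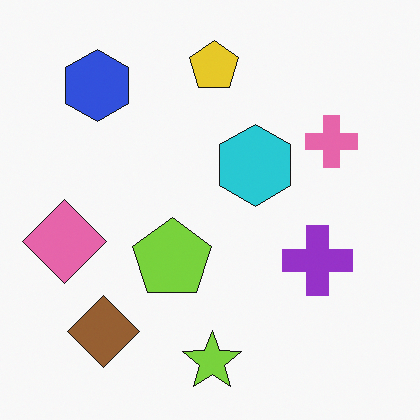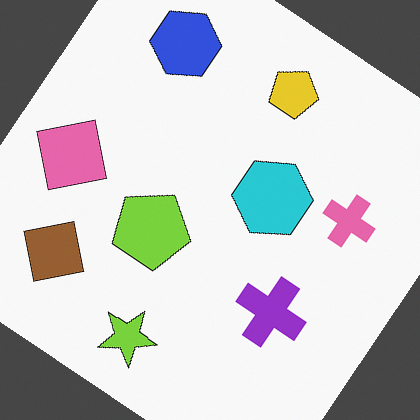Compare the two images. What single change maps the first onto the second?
Rotated clockwise by a large amount — several tens of degrees.

Every shape is tilted by the same angle and the image corners show triangular fill wedges — a whole-image rotation by a non-right angle.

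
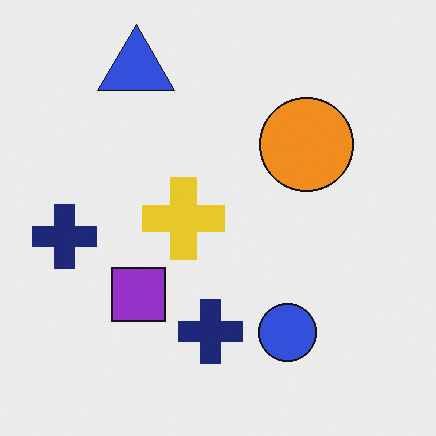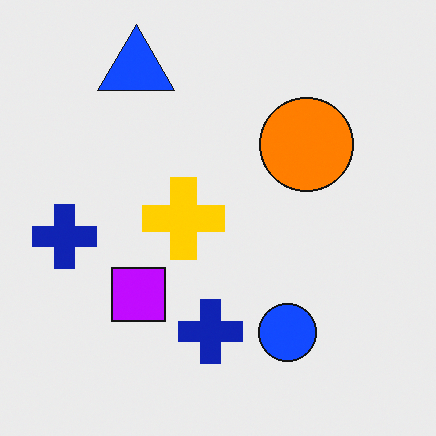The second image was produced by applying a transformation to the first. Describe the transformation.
The transformation is: heavily oversaturated.

All colors are more vivid — a global saturation change.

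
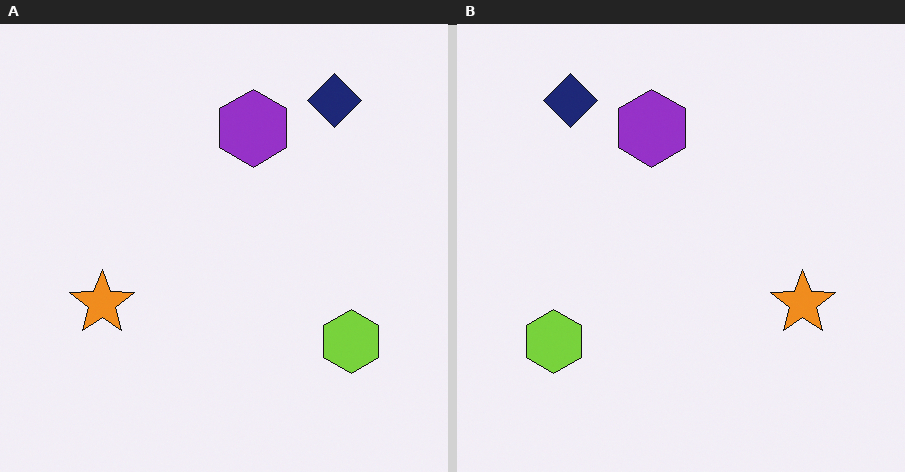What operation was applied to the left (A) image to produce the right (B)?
The image was flipped horizontally (left ↔ right).

The lime hexagon is in the bottom-right of the left (A) image and the bottom-left of the right (B) — shapes on opposite sides of the vertical midline have swapped in a mirror flip.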